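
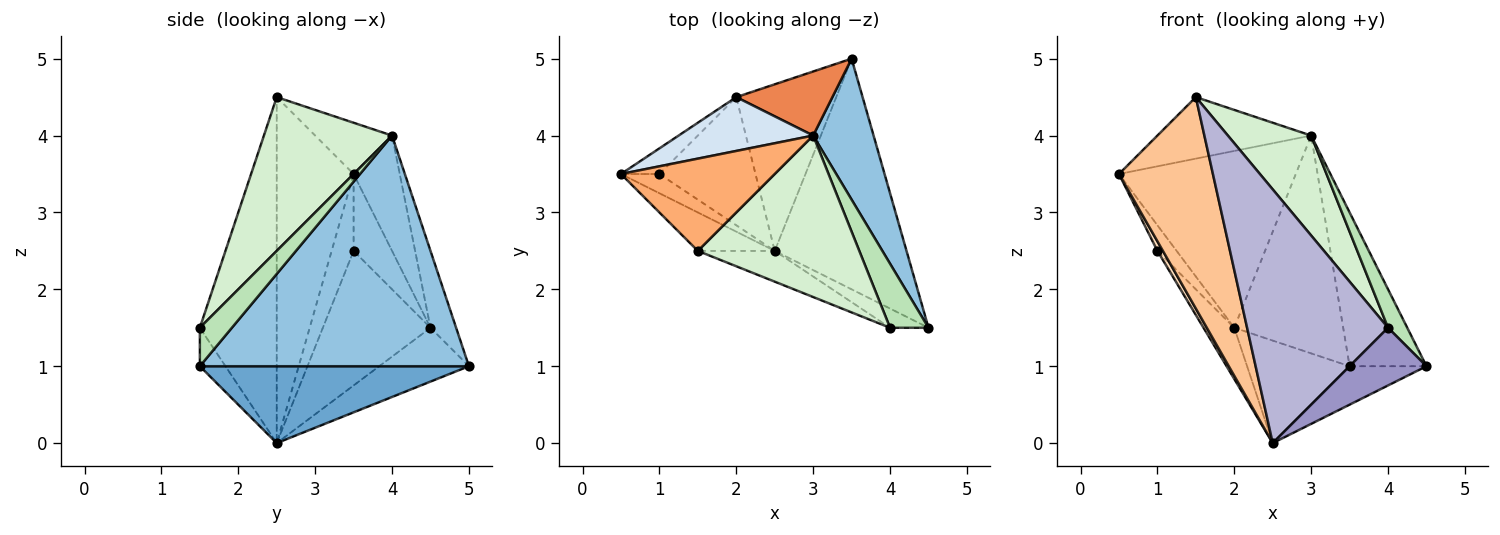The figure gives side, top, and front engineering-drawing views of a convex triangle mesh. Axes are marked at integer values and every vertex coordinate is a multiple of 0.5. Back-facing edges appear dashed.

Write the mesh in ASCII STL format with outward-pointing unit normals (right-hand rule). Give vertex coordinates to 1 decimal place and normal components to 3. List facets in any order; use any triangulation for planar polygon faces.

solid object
 facet normal 0.499 0.142 -0.855
  outer loop
   vertex 2.5 2.5 0.0
   vertex 3.5 5.0 1.0
   vertex 4.5 1.5 1.0
  endloop
 endfacet
 facet normal 0.932 0.266 0.244
  outer loop
   vertex 3.0 4.0 4.0
   vertex 4.5 1.5 1.0
   vertex 3.5 5.0 1.0
  endloop
 endfacet
 facet normal -0.417 0.476 -0.774
  outer loop
   vertex 2.0 4.5 1.5
   vertex 3.5 5.0 1.0
   vertex 2.5 2.5 0.0
  endloop
 endfacet
 facet normal -0.242 0.928 0.282
  outer loop
   vertex 2.0 4.5 1.5
   vertex 0.5 3.5 3.5
   vertex 3.0 4.0 4.0
  endloop
 endfacet
 facet normal -0.220 0.936 0.275
  outer loop
   vertex 2.0 4.5 1.5
   vertex 3.0 4.0 4.0
   vertex 3.5 5.0 1.0
  endloop
 endfacet
 facet normal -0.267 0.535 0.802
  outer loop
   vertex 1.5 2.5 4.5
   vertex 3.0 4.0 4.0
   vertex 0.5 3.5 3.5
  endloop
 endfacet
 facet normal -0.627 -0.766 -0.139
  outer loop
   vertex 1.5 2.5 4.5
   vertex 0.5 3.5 3.5
   vertex 2.5 2.5 0.0
  endloop
 endfacet
 facet normal -0.873 -0.218 -0.436
  outer loop
   vertex 1.0 3.5 2.5
   vertex 2.5 2.5 0.0
   vertex 0.5 3.5 3.5
  endloop
 endfacet
 facet normal -0.816 0.408 -0.408
  outer loop
   vertex 1.0 3.5 2.5
   vertex 0.5 3.5 3.5
   vertex 2.0 4.5 1.5
  endloop
 endfacet
 facet normal -0.793 0.226 -0.566
  outer loop
   vertex 1.0 3.5 2.5
   vertex 2.0 4.5 1.5
   vertex 2.5 2.5 0.0
  endloop
 endfacet
 facet normal 0.651 -0.391 0.651
  outer loop
   vertex 4.0 1.5 1.5
   vertex 4.5 1.5 1.0
   vertex 3.0 4.0 4.0
  endloop
 endfacet
 facet normal 0.629 -0.409 0.661
  outer loop
   vertex 4.0 1.5 1.5
   vertex 3.0 4.0 4.0
   vertex 1.5 2.5 4.5
  endloop
 endfacet
 facet normal -0.302 -0.905 -0.302
  outer loop
   vertex 4.0 1.5 1.5
   vertex 2.5 2.5 0.0
   vertex 4.5 1.5 1.0
  endloop
 endfacet
 facet normal -0.476 -0.873 -0.106
  outer loop
   vertex 4.0 1.5 1.5
   vertex 1.5 2.5 4.5
   vertex 2.5 2.5 0.0
  endloop
 endfacet
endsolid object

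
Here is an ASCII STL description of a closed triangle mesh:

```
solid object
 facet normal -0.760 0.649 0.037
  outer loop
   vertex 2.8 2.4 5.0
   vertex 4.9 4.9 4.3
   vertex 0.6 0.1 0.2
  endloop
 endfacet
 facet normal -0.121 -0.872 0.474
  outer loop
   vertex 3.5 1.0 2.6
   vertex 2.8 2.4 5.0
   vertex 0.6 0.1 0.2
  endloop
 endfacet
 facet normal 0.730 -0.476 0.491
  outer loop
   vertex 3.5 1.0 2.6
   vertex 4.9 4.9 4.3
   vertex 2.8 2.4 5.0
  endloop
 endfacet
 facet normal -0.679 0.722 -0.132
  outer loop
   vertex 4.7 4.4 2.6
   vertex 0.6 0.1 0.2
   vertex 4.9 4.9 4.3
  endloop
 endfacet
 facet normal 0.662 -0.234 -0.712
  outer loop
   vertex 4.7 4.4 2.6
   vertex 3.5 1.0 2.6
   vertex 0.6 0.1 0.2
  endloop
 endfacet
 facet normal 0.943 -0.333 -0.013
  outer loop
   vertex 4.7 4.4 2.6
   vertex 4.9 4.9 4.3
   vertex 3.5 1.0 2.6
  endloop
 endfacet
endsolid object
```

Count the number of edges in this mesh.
9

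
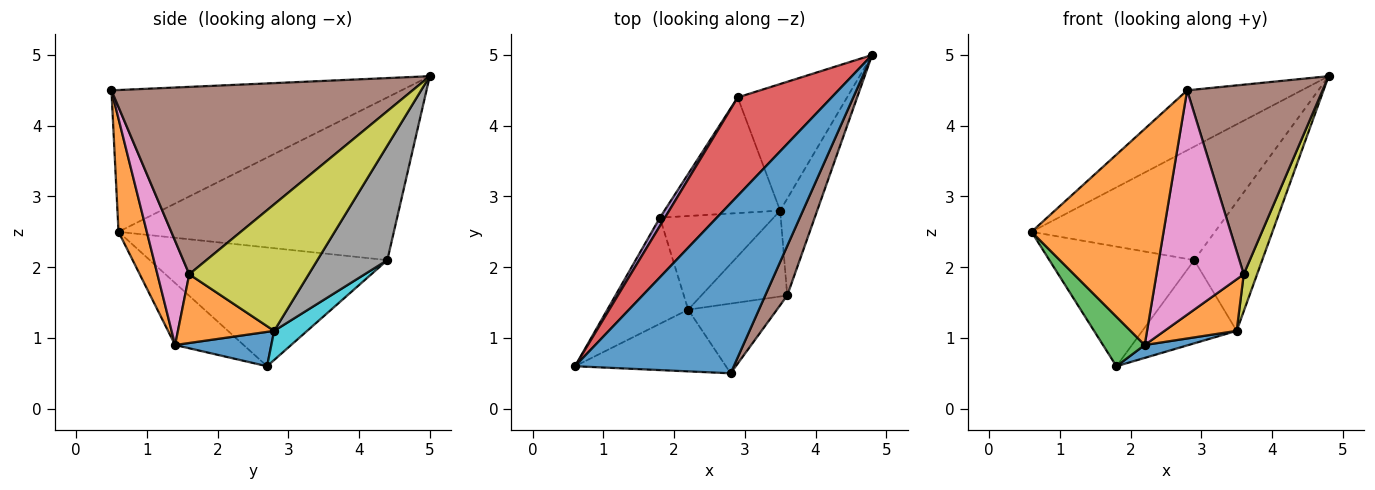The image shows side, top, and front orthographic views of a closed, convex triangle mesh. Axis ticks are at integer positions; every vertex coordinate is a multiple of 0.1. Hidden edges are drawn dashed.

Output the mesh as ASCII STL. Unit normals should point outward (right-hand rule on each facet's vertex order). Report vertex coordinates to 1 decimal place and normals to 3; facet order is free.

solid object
 facet normal -0.644 0.254 0.721
  outer loop
   vertex 2.8 0.5 4.5
   vertex 4.8 5.0 4.7
   vertex 0.6 0.6 2.5
  endloop
 endfacet
 facet normal 0.202 -0.942 -0.269
  outer loop
   vertex 2.2 1.4 0.9
   vertex 2.8 0.5 4.5
   vertex 0.6 0.6 2.5
  endloop
 endfacet
 facet normal -0.571 -0.347 -0.744
  outer loop
   vertex 2.2 1.4 0.9
   vertex 0.6 0.6 2.5
   vertex 1.8 2.7 0.6
  endloop
 endfacet
 facet normal -0.750 0.500 0.433
  outer loop
   vertex 2.9 4.4 2.1
   vertex 0.6 0.6 2.5
   vertex 4.8 5.0 4.7
  endloop
 endfacet
 facet normal -0.853 0.520 0.036
  outer loop
   vertex 2.9 4.4 2.1
   vertex 1.8 2.7 0.6
   vertex 0.6 0.6 2.5
  endloop
 endfacet
 facet normal 0.907 -0.408 0.107
  outer loop
   vertex 3.6 1.6 1.9
   vertex 4.8 5.0 4.7
   vertex 2.8 0.5 4.5
  endloop
 endfacet
 facet normal 0.329 -0.902 -0.280
  outer loop
   vertex 3.6 1.6 1.9
   vertex 2.8 0.5 4.5
   vertex 2.2 1.4 0.9
  endloop
 endfacet
 facet normal 0.592 0.575 -0.565
  outer loop
   vertex 3.5 2.8 1.1
   vertex 2.9 4.4 2.1
   vertex 4.8 5.0 4.7
  endloop
 endfacet
 facet normal 0.954 -0.107 -0.279
  outer loop
   vertex 3.5 2.8 1.1
   vertex 4.8 5.0 4.7
   vertex 3.6 1.6 1.9
  endloop
 endfacet
 facet normal 0.200 0.572 -0.795
  outer loop
   vertex 3.5 2.8 1.1
   vertex 1.8 2.7 0.6
   vertex 2.9 4.4 2.1
  endloop
 endfacet
 facet normal 0.287 -0.131 -0.949
  outer loop
   vertex 3.5 2.8 1.1
   vertex 2.2 1.4 0.9
   vertex 1.8 2.7 0.6
  endloop
 endfacet
 facet normal 0.566 -0.424 -0.707
  outer loop
   vertex 3.5 2.8 1.1
   vertex 3.6 1.6 1.9
   vertex 2.2 1.4 0.9
  endloop
 endfacet
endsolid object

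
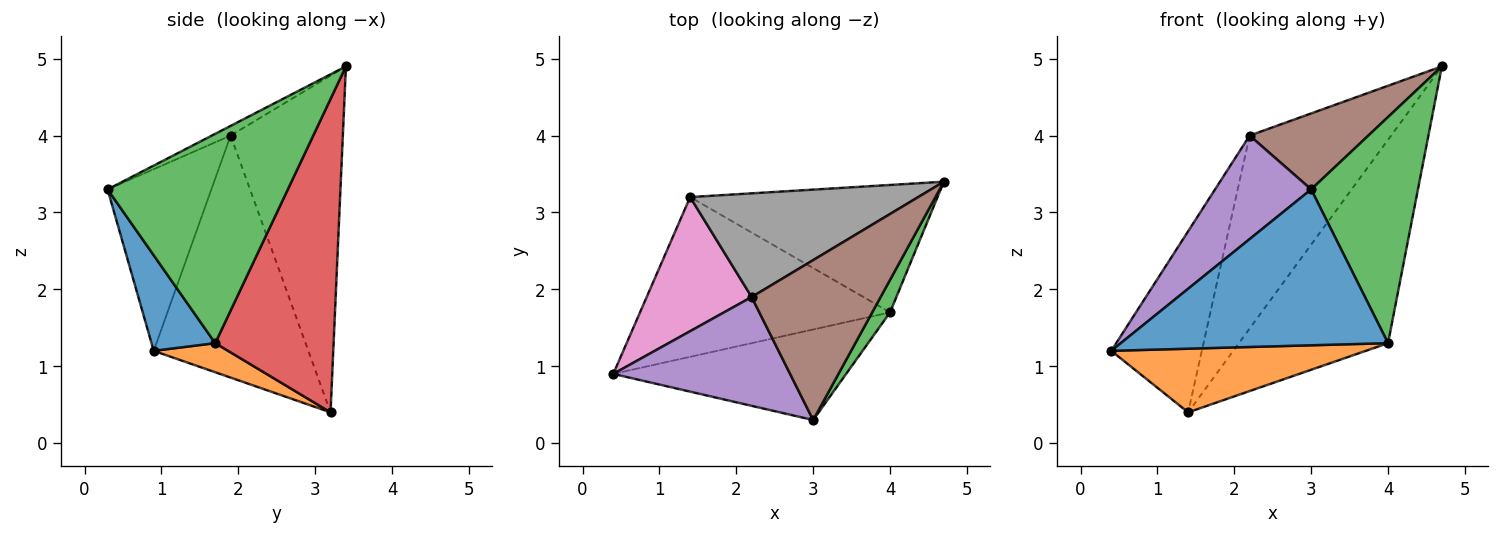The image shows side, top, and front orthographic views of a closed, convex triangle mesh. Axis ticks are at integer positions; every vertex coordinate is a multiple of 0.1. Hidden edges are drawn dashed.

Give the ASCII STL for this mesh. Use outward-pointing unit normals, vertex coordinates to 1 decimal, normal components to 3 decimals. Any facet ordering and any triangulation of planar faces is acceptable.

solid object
 facet normal 0.202 -0.847 -0.492
  outer loop
   vertex 4.0 1.7 1.3
   vertex 3.0 0.3 3.3
   vertex 0.4 0.9 1.2
  endloop
 endfacet
 facet normal 0.107 -0.368 -0.924
  outer loop
   vertex 4.0 1.7 1.3
   vertex 0.4 0.9 1.2
   vertex 1.4 3.2 0.4
  endloop
 endfacet
 facet normal 0.858 -0.508 0.073
  outer loop
   vertex 4.0 1.7 1.3
   vertex 4.7 3.4 4.9
   vertex 3.0 0.3 3.3
  endloop
 endfacet
 facet normal 0.558 0.703 -0.441
  outer loop
   vertex 4.0 1.7 1.3
   vertex 1.4 3.2 0.4
   vertex 4.7 3.4 4.9
  endloop
 endfacet
 facet normal -0.597 -0.553 0.581
  outer loop
   vertex 2.2 1.9 4.0
   vertex 0.4 0.9 1.2
   vertex 3.0 0.3 3.3
  endloop
 endfacet
 facet normal -0.068 -0.428 0.901
  outer loop
   vertex 2.2 1.9 4.0
   vertex 3.0 0.3 3.3
   vertex 4.7 3.4 4.9
  endloop
 endfacet
 facet normal -0.808 0.473 0.351
  outer loop
   vertex 2.2 1.9 4.0
   vertex 1.4 3.2 0.4
   vertex 0.4 0.9 1.2
  endloop
 endfacet
 facet normal -0.573 0.722 0.388
  outer loop
   vertex 2.2 1.9 4.0
   vertex 4.7 3.4 4.9
   vertex 1.4 3.2 0.4
  endloop
 endfacet
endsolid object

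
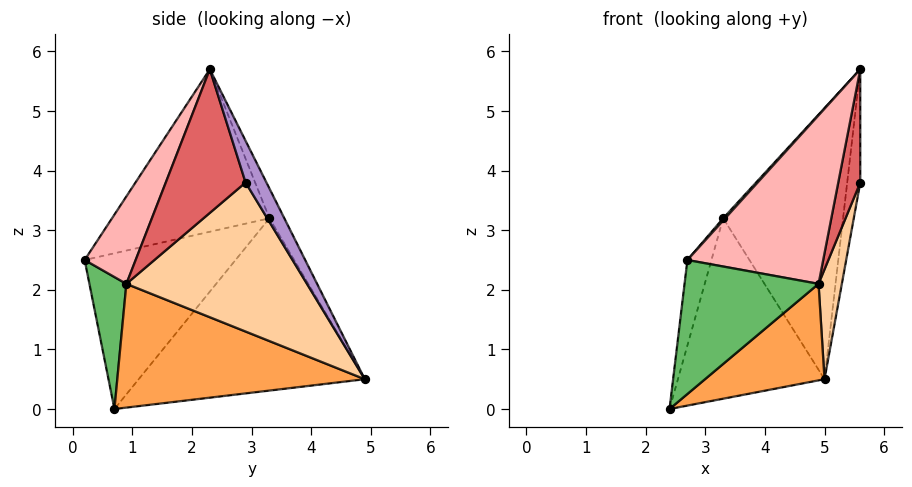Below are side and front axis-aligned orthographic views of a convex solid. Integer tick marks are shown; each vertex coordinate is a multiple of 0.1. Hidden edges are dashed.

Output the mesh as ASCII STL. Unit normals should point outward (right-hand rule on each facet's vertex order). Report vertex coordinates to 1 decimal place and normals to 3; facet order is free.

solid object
 facet normal -0.822 0.533 -0.202
  outer loop
   vertex 3.3 3.3 3.2
   vertex 5.0 4.9 0.5
   vertex 2.4 0.7 0.0
  endloop
 endfacet
 facet normal -0.977 0.156 0.148
  outer loop
   vertex 3.3 3.3 3.2
   vertex 2.4 0.7 0.0
   vertex 2.7 0.2 2.5
  endloop
 endfacet
 facet normal 0.627 -0.303 -0.718
  outer loop
   vertex 4.9 0.9 2.1
   vertex 2.4 0.7 0.0
   vertex 5.0 4.9 0.5
  endloop
 endfacet
 facet normal 0.960 -0.124 -0.250
  outer loop
   vertex 4.9 0.9 2.1
   vertex 5.0 4.9 0.5
   vertex 5.6 2.9 3.8
  endloop
 endfacet
 facet normal 0.259 -0.941 -0.219
  outer loop
   vertex 4.9 0.9 2.1
   vertex 2.7 0.2 2.5
   vertex 2.4 0.7 0.0
  endloop
 endfacet
 facet normal -0.738 -0.010 0.675
  outer loop
   vertex 5.6 2.3 5.7
   vertex 3.3 3.3 3.2
   vertex 2.7 0.2 2.5
  endloop
 endfacet
 facet normal 0.961 -0.265 -0.084
  outer loop
   vertex 5.6 2.3 5.7
   vertex 4.9 0.9 2.1
   vertex 5.6 2.9 3.8
  endloop
 endfacet
 facet normal 0.337 -0.898 0.284
  outer loop
   vertex 5.6 2.3 5.7
   vertex 2.7 0.2 2.5
   vertex 4.9 0.9 2.1
  endloop
 endfacet
 facet normal 0.836 0.524 0.165
  outer loop
   vertex 5.6 2.3 5.7
   vertex 5.6 2.9 3.8
   vertex 5.0 4.9 0.5
  endloop
 endfacet
 facet normal -0.110 0.884 0.455
  outer loop
   vertex 5.6 2.3 5.7
   vertex 5.0 4.9 0.5
   vertex 3.3 3.3 3.2
  endloop
 endfacet
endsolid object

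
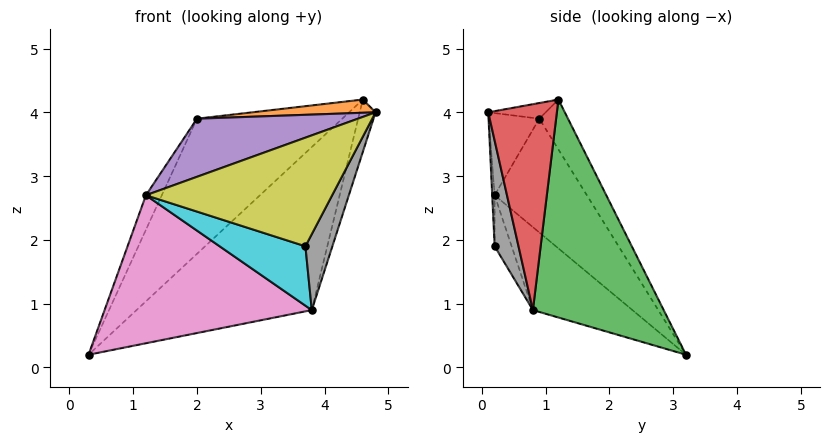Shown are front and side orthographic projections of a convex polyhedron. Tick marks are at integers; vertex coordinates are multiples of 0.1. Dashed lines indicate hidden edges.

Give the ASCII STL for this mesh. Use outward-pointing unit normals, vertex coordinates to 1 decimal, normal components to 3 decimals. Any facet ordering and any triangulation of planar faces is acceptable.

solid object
 facet normal -0.159 0.804 0.573
  outer loop
   vertex 2.0 0.9 3.9
   vertex 4.6 1.2 4.2
   vertex 0.3 3.2 0.2
  endloop
 endfacet
 facet normal -0.090 -0.194 0.977
  outer loop
   vertex 2.0 0.9 3.9
   vertex 4.8 0.1 4.0
   vertex 4.6 1.2 4.2
  endloop
 endfacet
 facet normal 0.581 0.779 -0.235
  outer loop
   vertex 3.8 0.8 0.9
   vertex 0.3 3.2 0.2
   vertex 4.6 1.2 4.2
  endloop
 endfacet
 facet normal 0.942 0.218 -0.255
  outer loop
   vertex 3.8 0.8 0.9
   vertex 4.6 1.2 4.2
   vertex 4.8 0.1 4.0
  endloop
 endfacet
 facet normal -0.239 -0.761 0.603
  outer loop
   vertex 1.2 0.2 2.7
   vertex 4.8 0.1 4.0
   vertex 2.0 0.9 3.9
  endloop
 endfacet
 facet normal -0.861 0.148 0.487
  outer loop
   vertex 1.2 0.2 2.7
   vertex 2.0 0.9 3.9
   vertex 0.3 3.2 0.2
  endloop
 endfacet
 facet normal -0.318 -0.661 -0.679
  outer loop
   vertex 1.2 0.2 2.7
   vertex 0.3 3.2 0.2
   vertex 3.8 0.8 0.9
  endloop
 endfacet
 facet normal 0.619 -0.699 -0.358
  outer loop
   vertex 3.7 0.2 1.9
   vertex 3.8 0.8 0.9
   vertex 4.8 0.1 4.0
  endloop
 endfacet
 facet normal -0.013 -0.999 -0.041
  outer loop
   vertex 3.7 0.2 1.9
   vertex 4.8 0.1 4.0
   vertex 1.2 0.2 2.7
  endloop
 endfacet
 facet normal -0.166 -0.838 -0.520
  outer loop
   vertex 3.7 0.2 1.9
   vertex 1.2 0.2 2.7
   vertex 3.8 0.8 0.9
  endloop
 endfacet
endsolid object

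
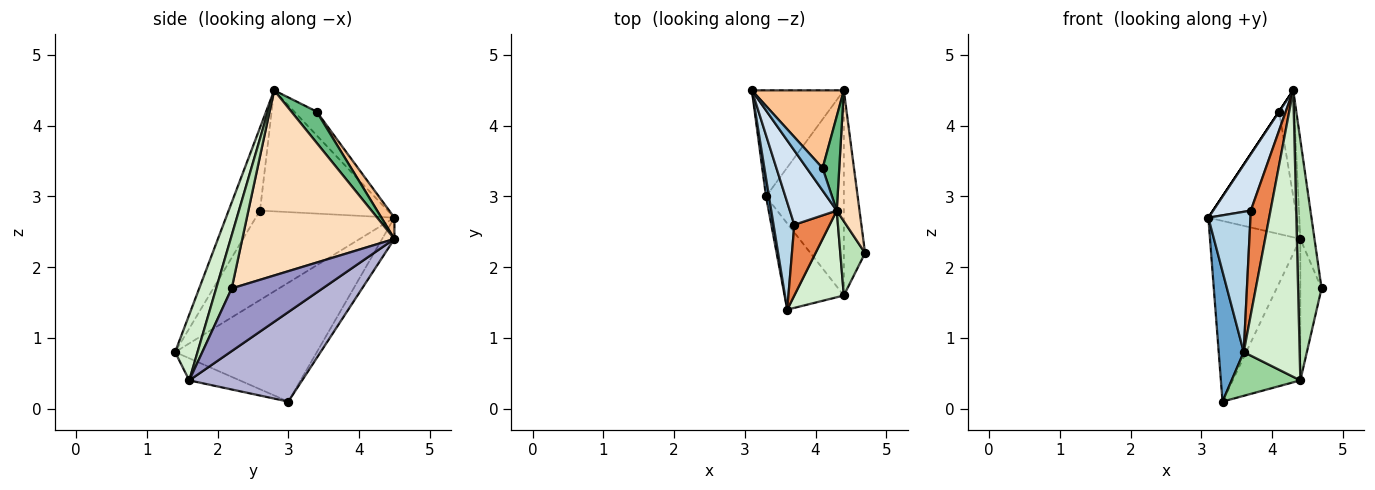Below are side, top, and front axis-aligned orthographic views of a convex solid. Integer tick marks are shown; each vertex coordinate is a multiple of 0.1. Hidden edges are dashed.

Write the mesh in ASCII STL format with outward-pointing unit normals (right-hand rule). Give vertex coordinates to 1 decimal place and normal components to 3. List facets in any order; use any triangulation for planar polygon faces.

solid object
 facet normal -0.984 -0.174 0.025
  outer loop
   vertex 3.3 3.0 0.1
   vertex 3.6 1.4 0.8
   vertex 3.1 4.5 2.7
  endloop
 endfacet
 facet normal -0.832 0.000 0.555
  outer loop
   vertex 4.1 3.4 4.2
   vertex 3.1 4.5 2.7
   vertex 4.3 2.8 4.5
  endloop
 endfacet
 facet normal -0.934 -0.284 0.217
  outer loop
   vertex 3.7 2.6 2.8
   vertex 3.1 4.5 2.7
   vertex 3.6 1.4 0.8
  endloop
 endfacet
 facet normal -0.899 -0.266 0.349
  outer loop
   vertex 3.7 2.6 2.8
   vertex 4.3 2.8 4.5
   vertex 3.1 4.5 2.7
  endloop
 endfacet
 facet normal -0.796 -0.500 0.340
  outer loop
   vertex 3.7 2.6 2.8
   vertex 3.6 1.4 0.8
   vertex 4.3 2.8 4.5
  endloop
 endfacet
 facet normal -0.116 0.856 -0.503
  outer loop
   vertex 4.4 4.5 2.4
   vertex 3.3 3.0 0.1
   vertex 3.1 4.5 2.7
  endloop
 endfacet
 facet normal 0.123 0.838 0.532
  outer loop
   vertex 4.4 4.5 2.4
   vertex 3.1 4.5 2.7
   vertex 4.1 3.4 4.2
  endloop
 endfacet
 facet normal 0.988 0.092 0.121
  outer loop
   vertex 4.4 4.5 2.4
   vertex 4.3 2.8 4.5
   vertex 4.7 2.2 1.7
  endloop
 endfacet
 facet normal 0.780 0.468 0.416
  outer loop
   vertex 4.4 4.5 2.4
   vertex 4.1 3.4 4.2
   vertex 4.3 2.8 4.5
  endloop
 endfacet
 facet normal -0.316 -0.429 -0.846
  outer loop
   vertex 4.4 1.6 0.4
   vertex 3.6 1.4 0.8
   vertex 3.3 3.0 0.1
  endloop
 endfacet
 facet normal 0.534 -0.808 0.249
  outer loop
   vertex 4.4 1.6 0.4
   vertex 4.7 2.2 1.7
   vertex 4.3 2.8 4.5
  endloop
 endfacet
 facet normal 0.359 -0.894 0.270
  outer loop
   vertex 4.4 1.6 0.4
   vertex 4.3 2.8 4.5
   vertex 3.6 1.4 0.8
  endloop
 endfacet
 facet normal 0.925 0.216 -0.313
  outer loop
   vertex 4.4 1.6 0.4
   vertex 4.4 4.5 2.4
   vertex 4.7 2.2 1.7
  endloop
 endfacet
 facet normal 0.688 0.412 -0.598
  outer loop
   vertex 4.4 1.6 0.4
   vertex 3.3 3.0 0.1
   vertex 4.4 4.5 2.4
  endloop
 endfacet
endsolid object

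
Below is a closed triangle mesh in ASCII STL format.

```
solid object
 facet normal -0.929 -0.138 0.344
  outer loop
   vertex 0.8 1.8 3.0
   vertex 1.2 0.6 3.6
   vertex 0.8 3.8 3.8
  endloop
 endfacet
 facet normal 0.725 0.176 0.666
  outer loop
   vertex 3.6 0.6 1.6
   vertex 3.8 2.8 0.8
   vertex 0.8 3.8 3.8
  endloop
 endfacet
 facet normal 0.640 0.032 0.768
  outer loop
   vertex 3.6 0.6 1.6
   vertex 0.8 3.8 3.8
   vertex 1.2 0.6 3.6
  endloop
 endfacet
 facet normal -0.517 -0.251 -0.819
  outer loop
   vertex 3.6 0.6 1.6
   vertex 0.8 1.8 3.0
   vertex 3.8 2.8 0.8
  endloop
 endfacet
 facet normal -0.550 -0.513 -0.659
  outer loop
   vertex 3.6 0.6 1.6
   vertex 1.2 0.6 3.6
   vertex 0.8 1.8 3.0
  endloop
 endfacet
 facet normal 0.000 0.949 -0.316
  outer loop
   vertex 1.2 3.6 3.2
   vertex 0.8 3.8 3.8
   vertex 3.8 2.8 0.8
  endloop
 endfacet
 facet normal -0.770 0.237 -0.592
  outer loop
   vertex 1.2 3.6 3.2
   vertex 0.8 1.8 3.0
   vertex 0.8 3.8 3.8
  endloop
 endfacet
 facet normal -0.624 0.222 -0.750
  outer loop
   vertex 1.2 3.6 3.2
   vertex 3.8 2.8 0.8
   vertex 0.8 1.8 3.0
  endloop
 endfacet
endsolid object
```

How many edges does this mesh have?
12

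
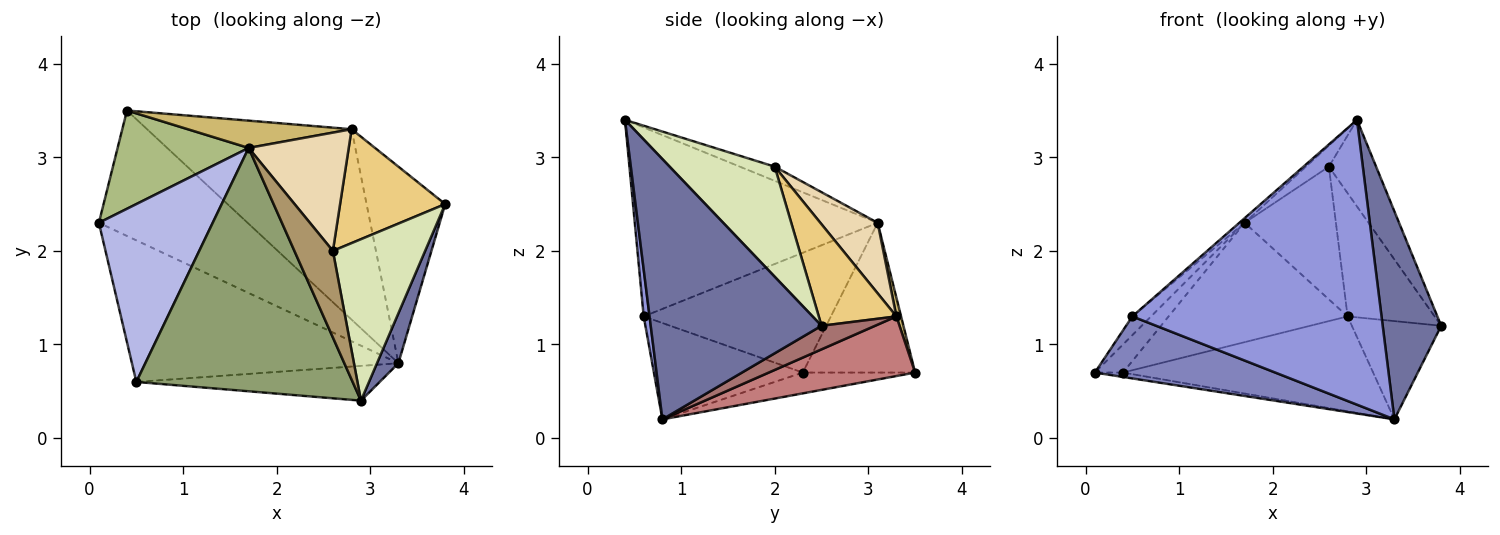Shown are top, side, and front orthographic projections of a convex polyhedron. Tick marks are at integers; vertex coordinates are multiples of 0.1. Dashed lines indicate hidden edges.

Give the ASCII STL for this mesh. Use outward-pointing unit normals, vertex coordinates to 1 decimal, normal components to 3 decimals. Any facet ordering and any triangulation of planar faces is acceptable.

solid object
 facet normal 0.943 -0.323 0.078
  outer loop
   vertex 3.3 0.8 0.2
   vertex 3.8 2.5 1.2
   vertex 2.9 0.4 3.4
  endloop
 endfacet
 facet normal -0.314 -0.381 -0.870
  outer loop
   vertex 0.5 0.6 1.3
   vertex 0.1 2.3 0.7
   vertex 3.3 0.8 0.2
  endloop
 endfacet
 facet normal 0.023 -0.992 -0.121
  outer loop
   vertex 0.5 0.6 1.3
   vertex 3.3 0.8 0.2
   vertex 2.9 0.4 3.4
  endloop
 endfacet
 facet normal -0.723 0.072 0.687
  outer loop
   vertex 0.5 0.6 1.3
   vertex 1.7 3.1 2.3
   vertex 0.1 2.3 0.7
  endloop
 endfacet
 facet normal -0.658 0.014 0.753
  outer loop
   vertex 0.5 0.6 1.3
   vertex 2.9 0.4 3.4
   vertex 1.7 3.1 2.3
  endloop
 endfacet
 facet normal -0.740 0.185 0.647
  outer loop
   vertex 0.4 3.5 0.7
   vertex 0.1 2.3 0.7
   vertex 1.7 3.1 2.3
  endloop
 endfacet
 facet normal -0.138 0.035 -0.990
  outer loop
   vertex 0.4 3.5 0.7
   vertex 3.3 0.8 0.2
   vertex 0.1 2.3 0.7
  endloop
 endfacet
 facet normal 0.725 0.326 0.607
  outer loop
   vertex 2.6 2.0 2.9
   vertex 2.9 0.4 3.4
   vertex 3.8 2.5 1.2
  endloop
 endfacet
 facet normal -0.338 0.222 0.915
  outer loop
   vertex 2.6 2.0 2.9
   vertex 1.7 3.1 2.3
   vertex 2.9 0.4 3.4
  endloop
 endfacet
 facet normal 0.025 0.975 0.223
  outer loop
   vertex 2.8 3.3 1.3
   vertex 0.4 3.5 0.7
   vertex 1.7 3.1 2.3
  endloop
 endfacet
 facet normal 0.548 0.614 0.568
  outer loop
   vertex 2.8 3.3 1.3
   vertex 2.6 2.0 2.9
   vertex 3.8 2.5 1.2
  endloop
 endfacet
 facet normal 0.425 0.676 0.602
  outer loop
   vertex 2.8 3.3 1.3
   vertex 1.7 3.1 2.3
   vertex 2.6 2.0 2.9
  endloop
 endfacet
 facet normal 0.259 0.432 -0.864
  outer loop
   vertex 2.8 3.3 1.3
   vertex 3.8 2.5 1.2
   vertex 3.3 0.8 0.2
  endloop
 endfacet
 facet normal 0.252 0.432 -0.866
  outer loop
   vertex 2.8 3.3 1.3
   vertex 3.3 0.8 0.2
   vertex 0.4 3.5 0.7
  endloop
 endfacet
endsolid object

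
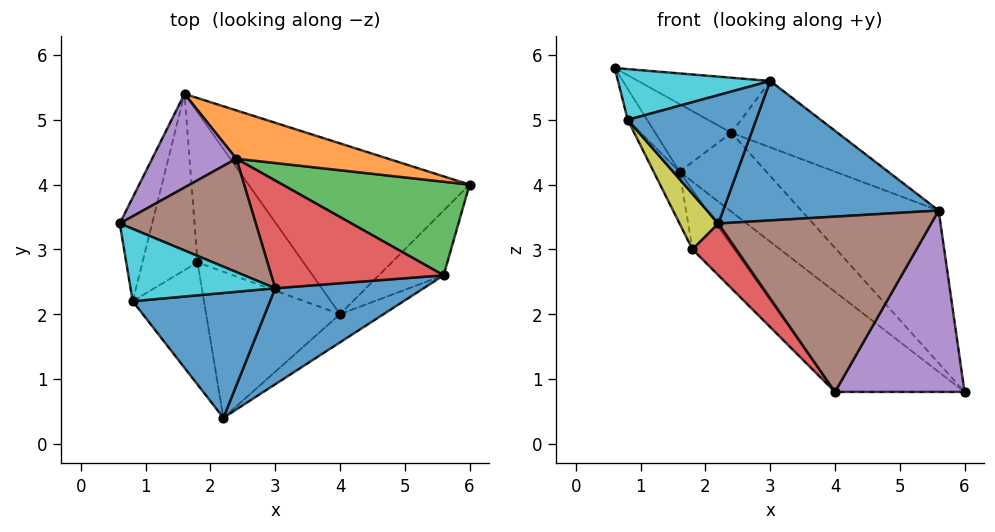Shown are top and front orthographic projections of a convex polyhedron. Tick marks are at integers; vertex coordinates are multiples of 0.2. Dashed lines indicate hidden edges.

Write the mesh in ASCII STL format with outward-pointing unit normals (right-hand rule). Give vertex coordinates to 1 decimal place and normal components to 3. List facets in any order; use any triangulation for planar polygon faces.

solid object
 facet normal 0.447 -0.737 0.507
  outer loop
   vertex 3.0 2.4 5.6
   vertex 2.2 0.4 3.4
   vertex 5.6 2.6 3.6
  endloop
 endfacet
 facet normal 0.559 0.707 0.433
  outer loop
   vertex 2.4 4.4 4.8
   vertex 6.0 4.0 0.8
   vertex 1.6 5.4 4.2
  endloop
 endfacet
 facet normal 0.560 0.706 0.433
  outer loop
   vertex 2.4 4.4 4.8
   vertex 5.6 2.6 3.6
   vertex 6.0 4.0 0.8
  endloop
 endfacet
 facet normal 0.523 0.447 0.725
  outer loop
   vertex 2.4 4.4 4.8
   vertex 3.0 2.4 5.6
   vertex 5.6 2.6 3.6
  endloop
 endfacet
 facet normal 0.124 0.581 0.804
  outer loop
   vertex 2.4 4.4 4.8
   vertex 1.6 5.4 4.2
   vertex 0.6 3.4 5.8
  endloop
 endfacet
 facet normal 0.249 0.423 0.871
  outer loop
   vertex 2.4 4.4 4.8
   vertex 0.6 3.4 5.8
   vertex 3.0 2.4 5.6
  endloop
 endfacet
 facet normal -0.903 0.123 -0.411
  outer loop
   vertex 0.8 2.2 5.0
   vertex 0.6 3.4 5.8
   vertex 1.6 5.4 4.2
  endloop
 endfacet
 facet normal -0.902 0.122 -0.414
  outer loop
   vertex 0.8 2.2 5.0
   vertex 1.6 5.4 4.2
   vertex 1.8 2.8 3.0
  endloop
 endfacet
 facet normal -0.844 -0.222 -0.489
  outer loop
   vertex 0.8 2.2 5.0
   vertex 1.8 2.8 3.0
   vertex 2.2 0.4 3.4
  endloop
 endfacet
 facet normal -0.169 -0.566 0.807
  outer loop
   vertex 0.8 2.2 5.0
   vertex 3.0 2.4 5.6
   vertex 0.6 3.4 5.8
  endloop
 endfacet
 facet normal -0.124 -0.711 0.692
  outer loop
   vertex 0.8 2.2 5.0
   vertex 2.2 0.4 3.4
   vertex 3.0 2.4 5.6
  endloop
 endfacet
 facet normal -0.451 0.451 -0.770
  outer loop
   vertex 4.0 2.0 0.8
   vertex 1.6 5.4 4.2
   vertex 6.0 4.0 0.8
  endloop
 endfacet
 facet normal -0.623 0.288 -0.727
  outer loop
   vertex 4.0 2.0 0.8
   vertex 1.8 2.8 3.0
   vertex 1.6 5.4 4.2
  endloop
 endfacet
 facet normal -0.729 -0.229 -0.645
  outer loop
   vertex 4.0 2.0 0.8
   vertex 2.2 0.4 3.4
   vertex 1.8 2.8 3.0
  endloop
 endfacet
 facet normal 0.686 -0.686 -0.245
  outer loop
   vertex 4.0 2.0 0.8
   vertex 6.0 4.0 0.8
   vertex 5.6 2.6 3.6
  endloop
 endfacet
 facet normal 0.544 -0.828 -0.133
  outer loop
   vertex 4.0 2.0 0.8
   vertex 5.6 2.6 3.6
   vertex 2.2 0.4 3.4
  endloop
 endfacet
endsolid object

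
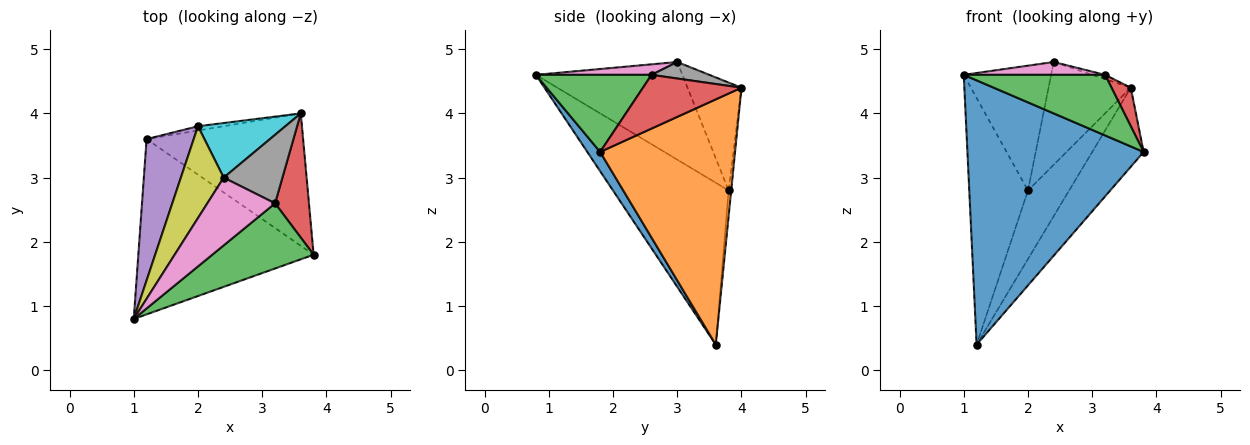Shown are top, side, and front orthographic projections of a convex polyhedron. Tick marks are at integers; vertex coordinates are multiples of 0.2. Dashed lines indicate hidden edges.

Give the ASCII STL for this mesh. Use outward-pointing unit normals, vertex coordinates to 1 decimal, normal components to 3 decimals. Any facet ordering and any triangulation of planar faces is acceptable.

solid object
 facet normal 0.061 -0.832 -0.552
  outer loop
   vertex 1.2 3.6 0.4
   vertex 3.8 1.8 3.4
   vertex 1.0 0.8 4.6
  endloop
 endfacet
 facet normal 0.803 0.306 -0.512
  outer loop
   vertex 3.6 4.0 4.4
   vertex 3.8 1.8 3.4
   vertex 1.2 3.6 0.4
  endloop
 endfacet
 facet normal 0.487 -0.595 0.640
  outer loop
   vertex 3.2 2.6 4.6
   vertex 1.0 0.8 4.6
   vertex 3.8 1.8 3.4
  endloop
 endfacet
 facet normal 0.835 -0.163 0.526
  outer loop
   vertex 3.2 2.6 4.6
   vertex 3.8 1.8 3.4
   vertex 3.6 4.0 4.4
  endloop
 endfacet
 facet normal -0.863 0.438 0.251
  outer loop
   vertex 2.0 3.8 2.8
   vertex 1.2 3.6 0.4
   vertex 1.0 0.8 4.6
  endloop
 endfacet
 facet normal -0.062 0.996 -0.062
  outer loop
   vertex 2.0 3.8 2.8
   vertex 3.6 4.0 4.4
   vertex 1.2 3.6 0.4
  endloop
 endfacet
 facet normal 0.151 -0.184 0.971
  outer loop
   vertex 2.4 3.0 4.8
   vertex 1.0 0.8 4.6
   vertex 3.2 2.6 4.6
  endloop
 endfacet
 facet normal 0.270 0.060 0.961
  outer loop
   vertex 2.4 3.0 4.8
   vertex 3.2 2.6 4.6
   vertex 3.6 4.0 4.4
  endloop
 endfacet
 facet normal -0.804 0.479 0.352
  outer loop
   vertex 2.4 3.0 4.8
   vertex 2.0 3.8 2.8
   vertex 1.0 0.8 4.6
  endloop
 endfacet
 facet normal -0.501 0.764 0.406
  outer loop
   vertex 2.4 3.0 4.8
   vertex 3.6 4.0 4.4
   vertex 2.0 3.8 2.8
  endloop
 endfacet
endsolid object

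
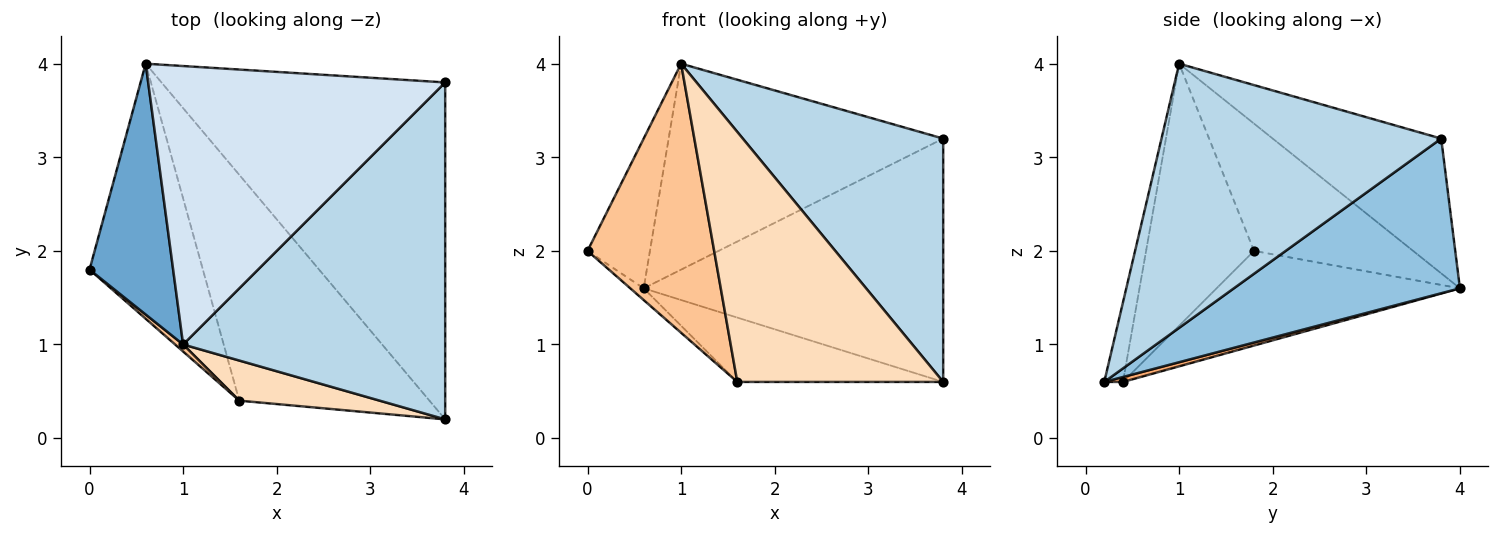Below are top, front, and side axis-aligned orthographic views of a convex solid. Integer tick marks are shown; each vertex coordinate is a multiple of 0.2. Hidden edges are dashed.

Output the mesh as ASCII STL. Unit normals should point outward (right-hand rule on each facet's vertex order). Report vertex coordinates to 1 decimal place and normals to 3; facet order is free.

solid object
 facet normal -0.794 0.311 0.522
  outer loop
   vertex 1.0 1.0 4.0
   vertex 0.6 4.0 1.6
   vertex 0.0 1.8 2.0
  endloop
 endfacet
 facet normal 0.404 0.536 -0.741
  outer loop
   vertex 3.8 3.8 3.2
   vertex 3.8 0.2 0.6
   vertex 0.6 4.0 1.6
  endloop
 endfacet
 facet normal 0.633 -0.453 0.628
  outer loop
   vertex 3.8 3.8 3.2
   vertex 1.0 1.0 4.0
   vertex 3.8 0.2 0.6
  endloop
 endfacet
 facet normal -0.343 0.559 0.755
  outer loop
   vertex 3.8 3.8 3.2
   vertex 0.6 4.0 1.6
   vertex 1.0 1.0 4.0
  endloop
 endfacet
 facet normal -0.640 0.035 -0.767
  outer loop
   vertex 1.6 0.4 0.6
   vertex 0.0 1.8 2.0
   vertex 0.6 4.0 1.6
  endloop
 endfacet
 facet normal 0.025 0.274 -0.961
  outer loop
   vertex 1.6 0.4 0.6
   vertex 0.6 4.0 1.6
   vertex 3.8 0.2 0.6
  endloop
 endfacet
 facet normal -0.648 -0.761 0.020
  outer loop
   vertex 1.6 0.4 0.6
   vertex 1.0 1.0 4.0
   vertex 0.0 1.8 2.0
  endloop
 endfacet
 facet normal -0.089 -0.983 0.158
  outer loop
   vertex 1.6 0.4 0.6
   vertex 3.8 0.2 0.6
   vertex 1.0 1.0 4.0
  endloop
 endfacet
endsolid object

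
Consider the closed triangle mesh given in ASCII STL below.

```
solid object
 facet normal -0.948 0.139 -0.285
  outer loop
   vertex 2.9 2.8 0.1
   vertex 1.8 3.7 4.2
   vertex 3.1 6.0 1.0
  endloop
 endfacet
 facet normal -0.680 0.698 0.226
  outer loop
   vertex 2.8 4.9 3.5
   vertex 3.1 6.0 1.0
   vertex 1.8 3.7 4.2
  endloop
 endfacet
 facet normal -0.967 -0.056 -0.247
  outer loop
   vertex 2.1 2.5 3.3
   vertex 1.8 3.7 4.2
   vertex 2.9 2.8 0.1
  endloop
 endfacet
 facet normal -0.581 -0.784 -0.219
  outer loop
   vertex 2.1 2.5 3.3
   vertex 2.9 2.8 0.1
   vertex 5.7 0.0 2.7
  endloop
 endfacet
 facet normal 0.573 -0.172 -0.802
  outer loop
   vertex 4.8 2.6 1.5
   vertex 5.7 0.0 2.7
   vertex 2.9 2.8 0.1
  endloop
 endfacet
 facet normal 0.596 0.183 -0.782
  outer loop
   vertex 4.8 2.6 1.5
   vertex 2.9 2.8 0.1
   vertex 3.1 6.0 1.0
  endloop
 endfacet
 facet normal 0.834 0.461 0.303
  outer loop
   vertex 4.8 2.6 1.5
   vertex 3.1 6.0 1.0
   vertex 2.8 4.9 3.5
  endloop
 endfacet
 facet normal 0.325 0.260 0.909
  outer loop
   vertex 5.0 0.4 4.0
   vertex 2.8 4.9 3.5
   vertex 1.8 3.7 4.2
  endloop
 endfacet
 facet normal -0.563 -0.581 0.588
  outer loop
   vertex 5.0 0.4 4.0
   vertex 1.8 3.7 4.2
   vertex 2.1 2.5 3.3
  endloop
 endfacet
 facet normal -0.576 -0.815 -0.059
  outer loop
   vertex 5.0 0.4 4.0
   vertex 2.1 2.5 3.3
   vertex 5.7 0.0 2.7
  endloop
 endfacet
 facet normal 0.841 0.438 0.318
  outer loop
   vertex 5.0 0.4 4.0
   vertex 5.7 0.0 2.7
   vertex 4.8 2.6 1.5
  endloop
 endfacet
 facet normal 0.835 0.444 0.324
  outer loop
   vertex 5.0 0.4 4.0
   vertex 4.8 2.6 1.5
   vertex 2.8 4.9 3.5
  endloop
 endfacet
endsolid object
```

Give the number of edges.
18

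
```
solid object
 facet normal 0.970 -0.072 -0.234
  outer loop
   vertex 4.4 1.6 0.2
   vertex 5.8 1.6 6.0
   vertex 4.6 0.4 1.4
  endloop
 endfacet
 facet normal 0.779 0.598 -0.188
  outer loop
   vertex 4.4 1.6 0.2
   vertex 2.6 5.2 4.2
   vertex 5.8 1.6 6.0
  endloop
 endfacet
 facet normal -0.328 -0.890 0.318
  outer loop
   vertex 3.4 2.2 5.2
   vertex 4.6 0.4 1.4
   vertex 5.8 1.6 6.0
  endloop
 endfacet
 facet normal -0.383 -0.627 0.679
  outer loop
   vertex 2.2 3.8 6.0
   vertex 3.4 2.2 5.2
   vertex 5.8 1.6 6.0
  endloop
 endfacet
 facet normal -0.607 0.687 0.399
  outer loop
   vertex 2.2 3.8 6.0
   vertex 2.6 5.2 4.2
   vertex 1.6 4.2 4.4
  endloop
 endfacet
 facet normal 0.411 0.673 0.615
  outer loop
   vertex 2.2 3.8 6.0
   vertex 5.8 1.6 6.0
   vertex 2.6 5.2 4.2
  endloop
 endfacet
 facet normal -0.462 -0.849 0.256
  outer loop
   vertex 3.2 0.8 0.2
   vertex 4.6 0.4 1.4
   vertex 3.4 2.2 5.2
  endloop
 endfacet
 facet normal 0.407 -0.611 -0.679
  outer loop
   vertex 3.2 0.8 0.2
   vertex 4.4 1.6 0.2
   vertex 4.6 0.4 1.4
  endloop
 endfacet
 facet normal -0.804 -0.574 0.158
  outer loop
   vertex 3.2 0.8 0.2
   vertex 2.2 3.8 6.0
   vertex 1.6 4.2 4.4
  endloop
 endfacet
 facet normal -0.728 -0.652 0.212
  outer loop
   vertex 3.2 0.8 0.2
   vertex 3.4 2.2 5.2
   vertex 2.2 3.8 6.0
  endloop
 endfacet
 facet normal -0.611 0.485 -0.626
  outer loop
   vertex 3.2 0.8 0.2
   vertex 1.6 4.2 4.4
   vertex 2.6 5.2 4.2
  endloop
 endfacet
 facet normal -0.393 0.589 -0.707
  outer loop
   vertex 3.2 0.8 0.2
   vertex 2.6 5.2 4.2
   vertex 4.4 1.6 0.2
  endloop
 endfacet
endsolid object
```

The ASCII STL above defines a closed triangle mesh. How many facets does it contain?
12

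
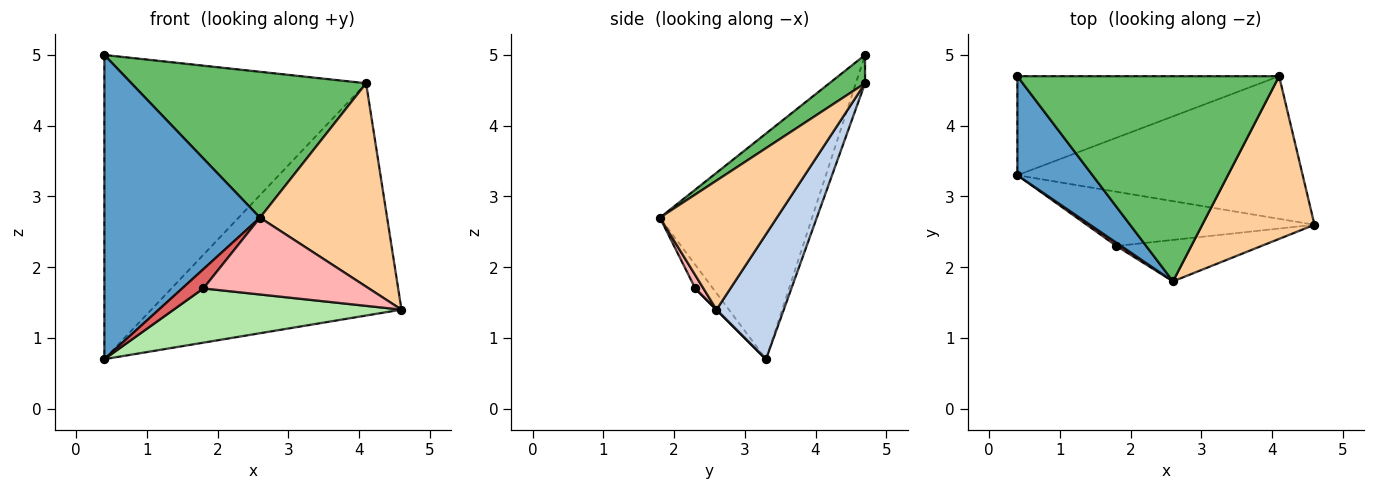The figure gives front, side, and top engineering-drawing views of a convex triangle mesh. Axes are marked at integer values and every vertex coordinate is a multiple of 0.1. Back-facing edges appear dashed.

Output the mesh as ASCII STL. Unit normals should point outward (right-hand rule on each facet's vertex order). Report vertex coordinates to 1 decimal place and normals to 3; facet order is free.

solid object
 facet normal -0.681 -0.696 0.227
  outer loop
   vertex 2.6 1.8 2.7
   vertex 0.4 4.7 5.0
   vertex 0.4 3.3 0.7
  endloop
 endfacet
 facet normal 0.223 0.831 -0.510
  outer loop
   vertex 4.1 4.7 4.6
   vertex 4.6 2.6 1.4
   vertex 0.4 3.3 0.7
  endloop
 endfacet
 facet normal -0.033 0.950 -0.309
  outer loop
   vertex 4.1 4.7 4.6
   vertex 0.4 3.3 0.7
   vertex 0.4 4.7 5.0
  endloop
 endfacet
 facet normal 0.583 -0.634 0.507
  outer loop
   vertex 4.1 4.7 4.6
   vertex 2.6 1.8 2.7
   vertex 4.6 2.6 1.4
  endloop
 endfacet
 facet normal 0.088 -0.577 0.812
  outer loop
   vertex 4.1 4.7 4.6
   vertex 0.4 4.7 5.0
   vertex 2.6 1.8 2.7
  endloop
 endfacet
 facet normal 0.000 -0.707 -0.707
  outer loop
   vertex 1.8 2.3 1.7
   vertex 0.4 3.3 0.7
   vertex 4.6 2.6 1.4
  endloop
 endfacet
 facet normal -0.635 -0.762 0.127
  outer loop
   vertex 1.8 2.3 1.7
   vertex 2.6 1.8 2.7
   vertex 0.4 3.3 0.7
  endloop
 endfacet
 facet normal 0.043 -0.879 -0.474
  outer loop
   vertex 1.8 2.3 1.7
   vertex 4.6 2.6 1.4
   vertex 2.6 1.8 2.7
  endloop
 endfacet
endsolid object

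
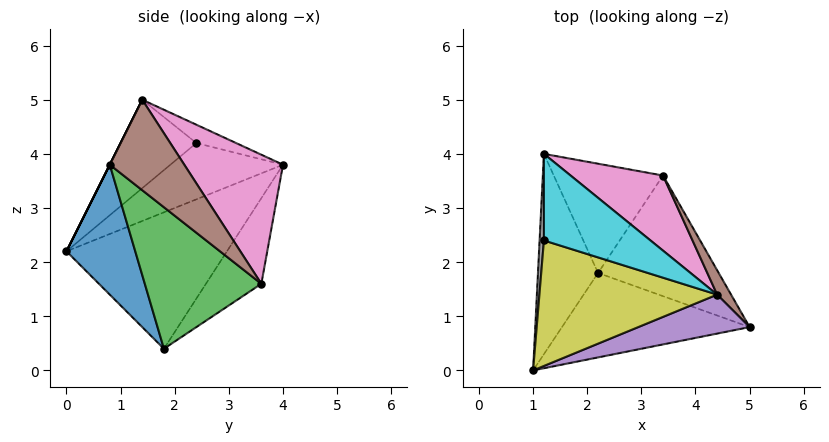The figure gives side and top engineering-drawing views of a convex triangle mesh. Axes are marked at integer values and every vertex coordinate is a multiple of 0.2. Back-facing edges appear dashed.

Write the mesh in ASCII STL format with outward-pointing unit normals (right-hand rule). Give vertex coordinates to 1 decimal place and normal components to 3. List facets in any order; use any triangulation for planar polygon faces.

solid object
 facet normal 0.364 -0.769 -0.526
  outer loop
   vertex 2.2 1.8 0.4
   vertex 5.0 0.8 3.8
   vertex 1.0 0.0 2.2
  endloop
 endfacet
 facet normal -0.896 0.203 -0.395
  outer loop
   vertex 2.2 1.8 0.4
   vertex 1.0 0.0 2.2
   vertex 1.2 4.0 3.8
  endloop
 endfacet
 facet normal 0.759 -0.075 -0.647
  outer loop
   vertex 3.4 3.6 1.6
   vertex 5.0 0.8 3.8
   vertex 2.2 1.8 0.4
  endloop
 endfacet
 facet normal -0.450 0.683 -0.575
  outer loop
   vertex 3.4 3.6 1.6
   vertex 2.2 1.8 0.4
   vertex 1.2 4.0 3.8
  endloop
 endfacet
 facet normal 0.000 -0.894 0.447
  outer loop
   vertex 4.4 1.4 5.0
   vertex 1.0 0.0 2.2
   vertex 5.0 0.8 3.8
  endloop
 endfacet
 facet normal 0.816 0.565 0.125
  outer loop
   vertex 4.4 1.4 5.0
   vertex 5.0 0.8 3.8
   vertex 3.4 3.6 1.6
  endloop
 endfacet
 facet normal 0.503 0.786 0.360
  outer loop
   vertex 4.4 1.4 5.0
   vertex 3.4 3.6 1.6
   vertex 1.2 4.0 3.8
  endloop
 endfacet
 facet normal -0.997 0.019 0.077
  outer loop
   vertex 1.2 2.4 4.2
   vertex 1.2 4.0 3.8
   vertex 1.0 0.0 2.2
  endloop
 endfacet
 facet normal -0.363 -0.578 0.730
  outer loop
   vertex 1.2 2.4 4.2
   vertex 1.0 0.0 2.2
   vertex 4.4 1.4 5.0
  endloop
 endfacet
 facet normal -0.164 0.239 0.957
  outer loop
   vertex 1.2 2.4 4.2
   vertex 4.4 1.4 5.0
   vertex 1.2 4.0 3.8
  endloop
 endfacet
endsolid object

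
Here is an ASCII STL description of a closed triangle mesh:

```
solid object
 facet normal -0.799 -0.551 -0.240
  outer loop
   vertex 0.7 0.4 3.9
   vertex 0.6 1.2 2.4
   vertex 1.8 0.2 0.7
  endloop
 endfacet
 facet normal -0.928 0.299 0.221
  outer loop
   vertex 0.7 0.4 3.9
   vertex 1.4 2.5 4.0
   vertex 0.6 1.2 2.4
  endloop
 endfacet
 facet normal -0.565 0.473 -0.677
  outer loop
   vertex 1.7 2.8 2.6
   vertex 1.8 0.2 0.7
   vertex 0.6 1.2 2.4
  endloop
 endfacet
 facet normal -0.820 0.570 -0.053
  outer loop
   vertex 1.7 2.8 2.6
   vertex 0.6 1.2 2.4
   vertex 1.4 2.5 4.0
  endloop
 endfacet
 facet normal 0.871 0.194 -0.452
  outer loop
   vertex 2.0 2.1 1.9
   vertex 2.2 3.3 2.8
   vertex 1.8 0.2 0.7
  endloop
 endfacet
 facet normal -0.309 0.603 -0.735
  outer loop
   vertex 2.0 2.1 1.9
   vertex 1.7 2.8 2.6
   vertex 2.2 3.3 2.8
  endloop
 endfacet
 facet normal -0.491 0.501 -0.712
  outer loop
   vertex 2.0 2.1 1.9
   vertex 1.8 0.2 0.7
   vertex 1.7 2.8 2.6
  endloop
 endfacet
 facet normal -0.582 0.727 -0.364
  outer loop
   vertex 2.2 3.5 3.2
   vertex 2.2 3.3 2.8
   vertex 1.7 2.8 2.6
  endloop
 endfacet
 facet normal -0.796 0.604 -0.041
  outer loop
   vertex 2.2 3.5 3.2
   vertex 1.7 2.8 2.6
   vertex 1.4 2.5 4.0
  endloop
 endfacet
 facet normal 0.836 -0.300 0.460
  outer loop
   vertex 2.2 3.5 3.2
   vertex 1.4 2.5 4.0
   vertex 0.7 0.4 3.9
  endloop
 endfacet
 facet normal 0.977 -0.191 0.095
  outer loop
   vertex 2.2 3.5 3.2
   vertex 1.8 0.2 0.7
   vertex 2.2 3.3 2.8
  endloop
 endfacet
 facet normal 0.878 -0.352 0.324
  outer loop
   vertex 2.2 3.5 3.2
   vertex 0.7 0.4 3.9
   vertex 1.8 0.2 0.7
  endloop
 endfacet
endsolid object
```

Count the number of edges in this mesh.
18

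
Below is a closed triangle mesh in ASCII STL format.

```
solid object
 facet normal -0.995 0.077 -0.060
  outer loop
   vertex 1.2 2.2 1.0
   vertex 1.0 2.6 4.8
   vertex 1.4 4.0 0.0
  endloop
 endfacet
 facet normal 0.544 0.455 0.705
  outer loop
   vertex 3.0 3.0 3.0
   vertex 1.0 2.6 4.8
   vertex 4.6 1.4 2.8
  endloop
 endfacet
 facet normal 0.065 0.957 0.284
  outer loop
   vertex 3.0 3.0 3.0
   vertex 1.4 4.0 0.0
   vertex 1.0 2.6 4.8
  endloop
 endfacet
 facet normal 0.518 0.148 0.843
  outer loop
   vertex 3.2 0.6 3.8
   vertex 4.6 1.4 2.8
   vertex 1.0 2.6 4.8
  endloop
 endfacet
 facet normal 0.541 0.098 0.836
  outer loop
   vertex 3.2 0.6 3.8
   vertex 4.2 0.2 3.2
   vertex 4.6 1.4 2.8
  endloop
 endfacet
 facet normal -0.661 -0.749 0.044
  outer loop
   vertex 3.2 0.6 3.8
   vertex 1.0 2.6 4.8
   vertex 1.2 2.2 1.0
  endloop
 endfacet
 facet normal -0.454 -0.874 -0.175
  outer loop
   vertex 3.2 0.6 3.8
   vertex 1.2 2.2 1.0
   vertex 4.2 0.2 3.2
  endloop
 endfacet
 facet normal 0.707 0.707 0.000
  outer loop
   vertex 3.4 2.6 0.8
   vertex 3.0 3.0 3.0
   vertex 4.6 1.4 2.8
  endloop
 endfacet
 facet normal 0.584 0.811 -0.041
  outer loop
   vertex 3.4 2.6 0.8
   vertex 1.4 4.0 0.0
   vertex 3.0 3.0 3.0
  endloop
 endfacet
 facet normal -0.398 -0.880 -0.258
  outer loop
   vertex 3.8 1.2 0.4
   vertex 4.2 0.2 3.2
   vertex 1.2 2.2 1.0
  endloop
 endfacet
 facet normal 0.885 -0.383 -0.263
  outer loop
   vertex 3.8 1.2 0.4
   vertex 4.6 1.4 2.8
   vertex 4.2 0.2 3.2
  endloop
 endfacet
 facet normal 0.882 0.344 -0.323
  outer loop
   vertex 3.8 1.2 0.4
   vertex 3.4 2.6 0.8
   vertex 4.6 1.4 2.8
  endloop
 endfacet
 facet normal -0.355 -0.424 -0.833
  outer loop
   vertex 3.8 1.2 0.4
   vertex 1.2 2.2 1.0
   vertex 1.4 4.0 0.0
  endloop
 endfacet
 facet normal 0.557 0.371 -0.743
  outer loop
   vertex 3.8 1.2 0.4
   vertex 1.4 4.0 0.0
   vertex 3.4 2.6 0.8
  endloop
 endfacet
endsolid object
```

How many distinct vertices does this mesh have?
9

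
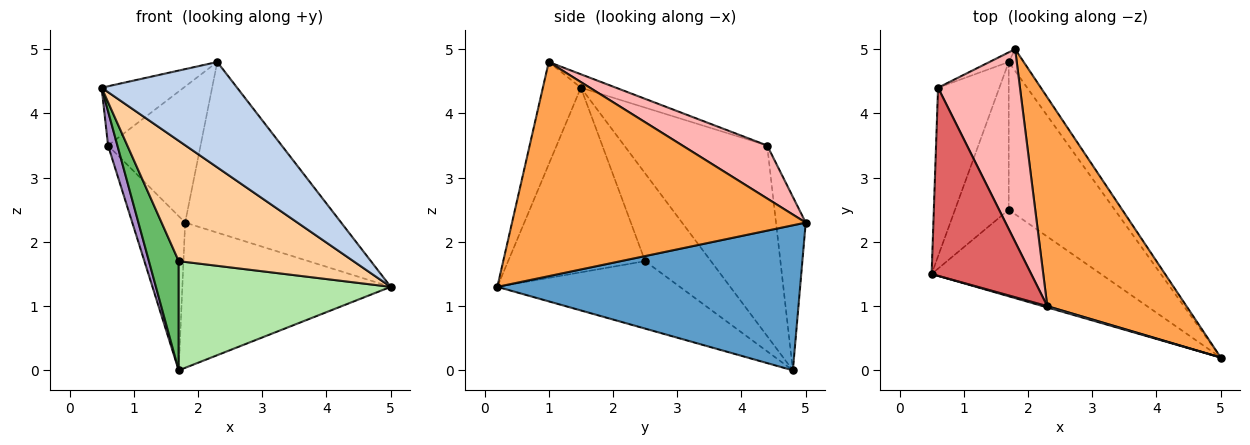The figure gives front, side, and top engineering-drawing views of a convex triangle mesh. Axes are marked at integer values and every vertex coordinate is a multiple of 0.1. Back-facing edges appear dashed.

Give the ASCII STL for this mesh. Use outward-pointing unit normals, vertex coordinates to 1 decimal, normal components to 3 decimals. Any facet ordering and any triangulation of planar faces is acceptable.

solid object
 facet normal 0.821 0.565 -0.085
  outer loop
   vertex 1.7 4.8 0.0
   vertex 1.8 5.0 2.3
   vertex 5.0 0.2 1.3
  endloop
 endfacet
 facet normal -0.270 -0.963 0.012
  outer loop
   vertex 2.3 1.0 4.8
   vertex 0.5 1.5 4.4
   vertex 5.0 0.2 1.3
  endloop
 endfacet
 facet normal 0.766 0.407 0.498
  outer loop
   vertex 2.3 1.0 4.8
   vertex 5.0 0.2 1.3
   vertex 1.8 5.0 2.3
  endloop
 endfacet
 facet normal -0.537 -0.685 -0.492
  outer loop
   vertex 1.7 2.5 1.7
   vertex 5.0 0.2 1.3
   vertex 0.5 1.5 4.4
  endloop
 endfacet
 facet normal -0.796 -0.360 -0.487
  outer loop
   vertex 1.7 2.5 1.7
   vertex 0.5 1.5 4.4
   vertex 1.7 4.8 0.0
  endloop
 endfacet
 facet normal -0.456 -0.529 -0.716
  outer loop
   vertex 1.7 2.5 1.7
   vertex 1.7 4.8 0.0
   vertex 5.0 0.2 1.3
  endloop
 endfacet
 facet normal -0.127 0.298 0.946
  outer loop
   vertex 0.6 4.4 3.5
   vertex 0.5 1.5 4.4
   vertex 2.3 1.0 4.8
  endloop
 endfacet
 facet normal 0.467 0.510 0.722
  outer loop
   vertex 0.6 4.4 3.5
   vertex 2.3 1.0 4.8
   vertex 1.8 5.0 2.3
  endloop
 endfacet
 facet normal -0.950 -0.062 -0.306
  outer loop
   vertex 0.6 4.4 3.5
   vertex 1.7 4.8 0.0
   vertex 0.5 1.5 4.4
  endloop
 endfacet
 facet normal -0.490 0.870 -0.054
  outer loop
   vertex 0.6 4.4 3.5
   vertex 1.8 5.0 2.3
   vertex 1.7 4.8 0.0
  endloop
 endfacet
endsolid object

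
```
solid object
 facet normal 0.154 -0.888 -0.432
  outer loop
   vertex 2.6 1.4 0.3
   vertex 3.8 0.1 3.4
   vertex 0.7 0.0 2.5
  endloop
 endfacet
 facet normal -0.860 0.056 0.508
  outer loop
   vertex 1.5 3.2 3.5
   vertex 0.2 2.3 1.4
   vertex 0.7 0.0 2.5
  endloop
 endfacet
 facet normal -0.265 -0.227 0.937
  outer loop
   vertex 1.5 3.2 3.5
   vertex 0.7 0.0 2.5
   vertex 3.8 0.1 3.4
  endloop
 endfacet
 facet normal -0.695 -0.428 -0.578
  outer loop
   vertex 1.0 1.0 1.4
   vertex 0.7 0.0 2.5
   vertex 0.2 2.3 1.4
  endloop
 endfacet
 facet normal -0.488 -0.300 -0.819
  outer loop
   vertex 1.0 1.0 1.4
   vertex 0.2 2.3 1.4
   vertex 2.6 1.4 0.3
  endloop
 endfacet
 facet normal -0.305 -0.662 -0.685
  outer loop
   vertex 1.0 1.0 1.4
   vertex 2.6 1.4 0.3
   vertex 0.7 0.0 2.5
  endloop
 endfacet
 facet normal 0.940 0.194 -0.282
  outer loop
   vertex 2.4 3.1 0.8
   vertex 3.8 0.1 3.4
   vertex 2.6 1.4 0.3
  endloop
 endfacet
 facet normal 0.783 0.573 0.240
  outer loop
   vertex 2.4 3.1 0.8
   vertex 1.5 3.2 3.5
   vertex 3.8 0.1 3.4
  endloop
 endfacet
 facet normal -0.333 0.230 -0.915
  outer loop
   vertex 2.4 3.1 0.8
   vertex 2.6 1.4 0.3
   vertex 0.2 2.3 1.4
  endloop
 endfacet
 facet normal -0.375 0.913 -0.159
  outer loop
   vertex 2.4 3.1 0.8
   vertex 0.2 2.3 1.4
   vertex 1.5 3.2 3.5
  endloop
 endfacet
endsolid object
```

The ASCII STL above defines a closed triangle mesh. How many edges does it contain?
15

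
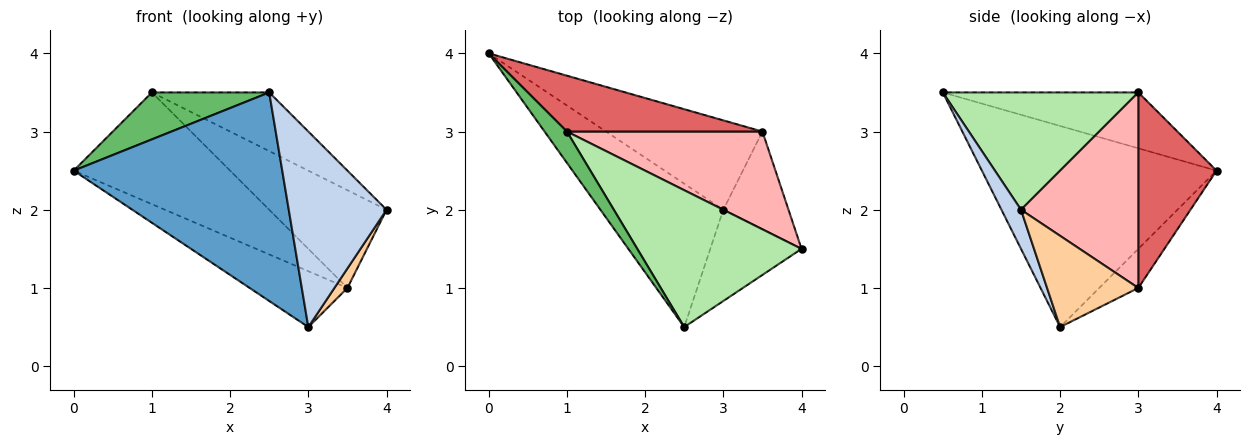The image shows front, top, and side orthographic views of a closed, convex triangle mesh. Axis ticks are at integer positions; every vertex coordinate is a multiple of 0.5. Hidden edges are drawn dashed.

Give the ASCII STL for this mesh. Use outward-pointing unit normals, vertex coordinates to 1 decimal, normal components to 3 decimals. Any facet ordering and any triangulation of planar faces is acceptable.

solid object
 facet normal -0.680 -0.604 -0.415
  outer loop
   vertex 3.0 2.0 0.5
   vertex 2.5 0.5 3.5
   vertex 0.0 4.0 2.5
  endloop
 endfacet
 facet normal 0.178 -0.892 -0.416
  outer loop
   vertex 3.0 2.0 0.5
   vertex 4.0 1.5 2.0
   vertex 2.5 0.5 3.5
  endloop
 endfacet
 facet normal -0.207 0.518 -0.830
  outer loop
   vertex 3.5 3.0 1.0
   vertex 3.0 2.0 0.5
   vertex 0.0 4.0 2.5
  endloop
 endfacet
 facet normal 0.808 -0.115 -0.577
  outer loop
   vertex 3.5 3.0 1.0
   vertex 4.0 1.5 2.0
   vertex 3.0 2.0 0.5
  endloop
 endfacet
 facet normal -0.811 -0.487 0.324
  outer loop
   vertex 1.0 3.0 3.5
   vertex 0.0 4.0 2.5
   vertex 2.5 0.5 3.5
  endloop
 endfacet
 facet normal 0.549 0.329 0.768
  outer loop
   vertex 1.0 3.0 3.5
   vertex 2.5 0.5 3.5
   vertex 4.0 1.5 2.0
  endloop
 endfacet
 facet normal 0.408 0.816 0.408
  outer loop
   vertex 1.0 3.0 3.5
   vertex 3.5 3.0 1.0
   vertex 0.0 4.0 2.5
  endloop
 endfacet
 facet normal 0.577 0.577 0.577
  outer loop
   vertex 1.0 3.0 3.5
   vertex 4.0 1.5 2.0
   vertex 3.5 3.0 1.0
  endloop
 endfacet
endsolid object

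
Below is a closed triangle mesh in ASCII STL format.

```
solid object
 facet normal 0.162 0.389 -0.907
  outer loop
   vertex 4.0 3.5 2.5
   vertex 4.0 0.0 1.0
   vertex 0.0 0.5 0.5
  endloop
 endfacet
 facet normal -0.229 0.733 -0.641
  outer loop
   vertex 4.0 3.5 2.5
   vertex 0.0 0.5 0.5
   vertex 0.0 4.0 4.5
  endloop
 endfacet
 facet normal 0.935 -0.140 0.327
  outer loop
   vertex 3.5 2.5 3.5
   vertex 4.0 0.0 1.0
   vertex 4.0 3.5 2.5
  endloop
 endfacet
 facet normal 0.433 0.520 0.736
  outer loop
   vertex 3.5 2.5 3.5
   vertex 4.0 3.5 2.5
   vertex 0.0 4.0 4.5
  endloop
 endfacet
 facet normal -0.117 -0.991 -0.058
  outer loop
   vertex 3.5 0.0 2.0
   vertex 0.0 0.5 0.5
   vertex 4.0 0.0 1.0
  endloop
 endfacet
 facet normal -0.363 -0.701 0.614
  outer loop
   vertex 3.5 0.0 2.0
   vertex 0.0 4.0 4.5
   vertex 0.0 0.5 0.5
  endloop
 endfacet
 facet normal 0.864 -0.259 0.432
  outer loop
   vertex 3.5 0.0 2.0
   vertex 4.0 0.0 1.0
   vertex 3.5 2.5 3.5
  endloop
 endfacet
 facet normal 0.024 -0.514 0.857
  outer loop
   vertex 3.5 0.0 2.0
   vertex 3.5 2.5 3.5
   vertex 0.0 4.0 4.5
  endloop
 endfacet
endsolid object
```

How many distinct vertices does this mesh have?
6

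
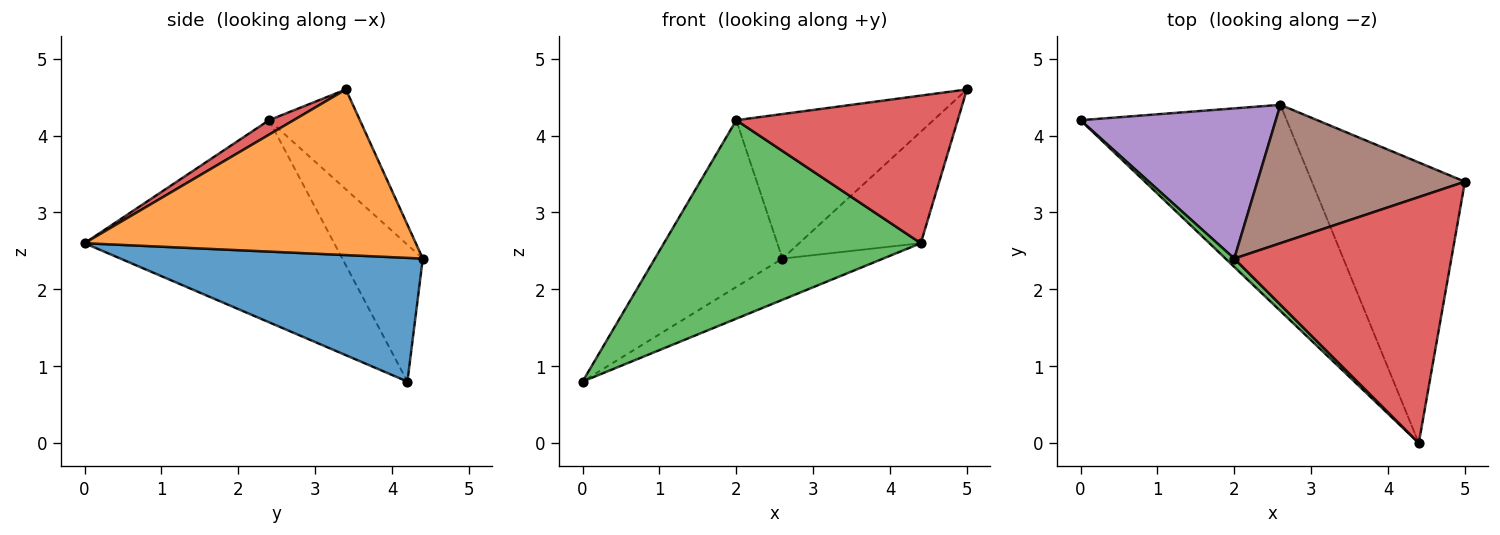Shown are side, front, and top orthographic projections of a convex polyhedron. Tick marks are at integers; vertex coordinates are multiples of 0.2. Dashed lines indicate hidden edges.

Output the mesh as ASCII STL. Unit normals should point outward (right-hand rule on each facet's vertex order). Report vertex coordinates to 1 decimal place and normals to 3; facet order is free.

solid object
 facet normal 0.507 0.169 -0.845
  outer loop
   vertex 2.6 4.4 2.4
   vertex 4.4 0.0 2.6
   vertex 0.0 4.2 0.8
  endloop
 endfacet
 facet normal 0.709 0.260 -0.655
  outer loop
   vertex 2.6 4.4 2.4
   vertex 5.0 3.4 4.6
   vertex 4.4 0.0 2.6
  endloop
 endfacet
 facet normal -0.697 -0.717 0.030
  outer loop
   vertex 2.0 2.4 4.2
   vertex 0.0 4.2 0.8
   vertex 4.4 0.0 2.6
  endloop
 endfacet
 facet normal 0.057 -0.514 0.856
  outer loop
   vertex 2.0 2.4 4.2
   vertex 4.4 0.0 2.6
   vertex 5.0 3.4 4.6
  endloop
 endfacet
 facet normal -0.425 0.673 0.606
  outer loop
   vertex 2.0 2.4 4.2
   vertex 2.6 4.4 2.4
   vertex 0.0 4.2 0.8
  endloop
 endfacet
 facet normal -0.316 0.685 0.656
  outer loop
   vertex 2.0 2.4 4.2
   vertex 5.0 3.4 4.6
   vertex 2.6 4.4 2.4
  endloop
 endfacet
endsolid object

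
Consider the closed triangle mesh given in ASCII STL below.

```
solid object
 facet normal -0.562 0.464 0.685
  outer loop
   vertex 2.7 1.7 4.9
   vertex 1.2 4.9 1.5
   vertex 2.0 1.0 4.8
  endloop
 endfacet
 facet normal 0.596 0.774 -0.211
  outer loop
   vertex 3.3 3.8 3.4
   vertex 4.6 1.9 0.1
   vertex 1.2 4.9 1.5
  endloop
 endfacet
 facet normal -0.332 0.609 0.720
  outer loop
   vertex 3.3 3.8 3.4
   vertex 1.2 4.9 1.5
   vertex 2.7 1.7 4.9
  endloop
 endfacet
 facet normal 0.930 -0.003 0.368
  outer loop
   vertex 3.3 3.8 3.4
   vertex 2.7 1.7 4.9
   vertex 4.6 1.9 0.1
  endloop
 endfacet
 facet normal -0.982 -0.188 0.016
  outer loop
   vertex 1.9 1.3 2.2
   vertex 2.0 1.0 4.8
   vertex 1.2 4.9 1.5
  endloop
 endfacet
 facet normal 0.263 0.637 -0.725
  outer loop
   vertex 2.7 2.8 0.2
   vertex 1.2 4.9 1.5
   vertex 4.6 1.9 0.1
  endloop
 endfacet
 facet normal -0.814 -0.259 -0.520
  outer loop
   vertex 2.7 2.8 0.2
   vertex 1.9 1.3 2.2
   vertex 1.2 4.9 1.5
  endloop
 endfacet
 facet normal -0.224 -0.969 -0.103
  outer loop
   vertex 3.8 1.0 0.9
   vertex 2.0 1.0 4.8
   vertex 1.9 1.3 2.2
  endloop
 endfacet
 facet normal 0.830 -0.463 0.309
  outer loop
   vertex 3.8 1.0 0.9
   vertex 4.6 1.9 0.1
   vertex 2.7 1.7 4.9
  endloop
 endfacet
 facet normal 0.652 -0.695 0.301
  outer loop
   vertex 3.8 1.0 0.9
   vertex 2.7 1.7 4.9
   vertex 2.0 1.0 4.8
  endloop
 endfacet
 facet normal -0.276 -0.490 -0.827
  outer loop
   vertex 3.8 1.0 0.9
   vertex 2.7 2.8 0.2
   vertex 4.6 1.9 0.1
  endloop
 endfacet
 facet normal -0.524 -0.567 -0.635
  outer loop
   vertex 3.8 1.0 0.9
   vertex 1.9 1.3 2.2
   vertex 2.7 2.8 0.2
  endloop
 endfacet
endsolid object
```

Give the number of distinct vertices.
8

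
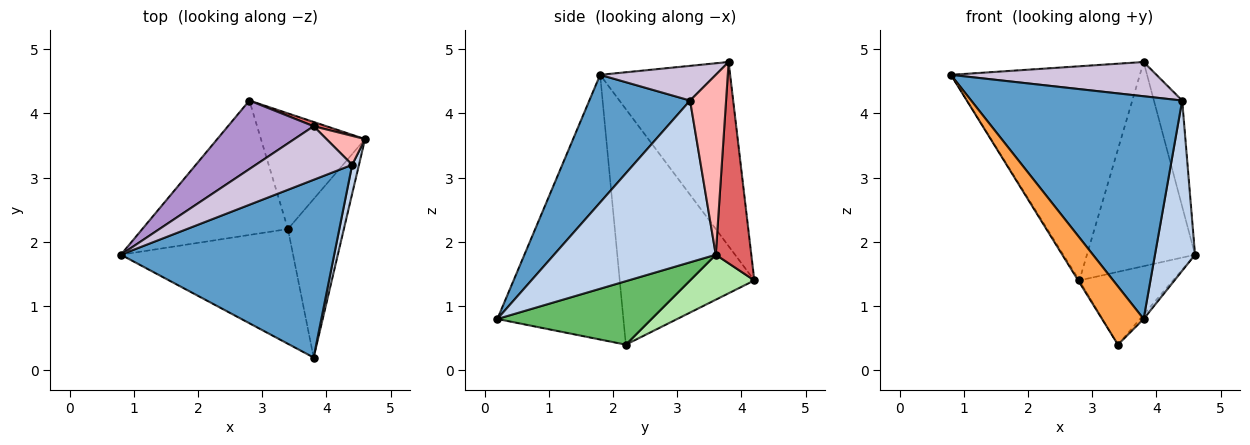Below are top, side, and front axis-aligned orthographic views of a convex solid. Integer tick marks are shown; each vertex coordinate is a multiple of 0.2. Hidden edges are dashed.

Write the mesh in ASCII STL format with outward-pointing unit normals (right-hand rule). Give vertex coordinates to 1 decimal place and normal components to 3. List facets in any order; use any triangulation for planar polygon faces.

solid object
 facet normal 0.350 -0.732 0.584
  outer loop
   vertex 4.4 3.2 4.2
   vertex 0.8 1.8 4.6
   vertex 3.8 0.2 0.8
  endloop
 endfacet
 facet normal 0.970 -0.240 0.041
  outer loop
   vertex 4.4 3.2 4.2
   vertex 3.8 0.2 0.8
   vertex 4.6 3.6 1.8
  endloop
 endfacet
 facet normal -0.808 -0.267 -0.526
  outer loop
   vertex 3.4 2.2 0.4
   vertex 3.8 0.2 0.8
   vertex 0.8 1.8 4.6
  endloop
 endfacet
 facet normal -0.851 0.008 -0.526
  outer loop
   vertex 3.4 2.2 0.4
   vertex 0.8 1.8 4.6
   vertex 2.8 4.2 1.4
  endloop
 endfacet
 facet normal 0.750 0.018 -0.661
  outer loop
   vertex 3.4 2.2 0.4
   vertex 4.6 3.6 1.8
   vertex 3.8 0.2 0.8
  endloop
 endfacet
 facet normal 0.343 0.500 -0.795
  outer loop
   vertex 3.4 2.2 0.4
   vertex 2.8 4.2 1.4
   vertex 4.6 3.6 1.8
  endloop
 endfacet
 facet normal 0.312 0.950 0.020
  outer loop
   vertex 3.8 3.8 4.8
   vertex 4.6 3.6 1.8
   vertex 2.8 4.2 1.4
  endloop
 endfacet
 facet normal 0.775 0.609 0.166
  outer loop
   vertex 3.8 3.8 4.8
   vertex 4.4 3.2 4.2
   vertex 4.6 3.6 1.8
  endloop
 endfacet
 facet normal -0.548 0.797 0.255
  outer loop
   vertex 3.8 3.8 4.8
   vertex 2.8 4.2 1.4
   vertex 0.8 1.8 4.6
  endloop
 endfacet
 facet normal 0.290 -0.516 0.806
  outer loop
   vertex 3.8 3.8 4.8
   vertex 0.8 1.8 4.6
   vertex 4.4 3.2 4.2
  endloop
 endfacet
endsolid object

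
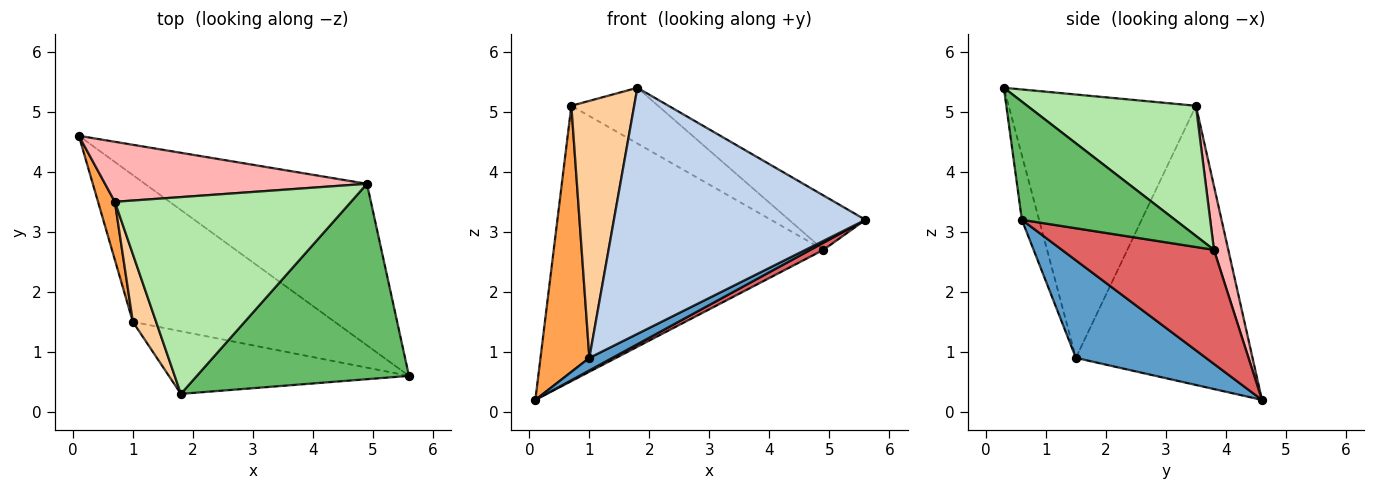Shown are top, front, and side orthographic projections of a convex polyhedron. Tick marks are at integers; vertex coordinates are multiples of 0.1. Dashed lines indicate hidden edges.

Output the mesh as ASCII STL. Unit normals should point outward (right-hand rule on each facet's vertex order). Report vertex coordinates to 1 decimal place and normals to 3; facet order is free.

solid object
 facet normal 0.434 -0.077 -0.898
  outer loop
   vertex 1.0 1.5 0.9
   vertex 0.1 4.6 0.2
   vertex 5.6 0.6 3.2
  endloop
 endfacet
 facet normal -0.066 -0.967 -0.246
  outer loop
   vertex 1.0 1.5 0.9
   vertex 5.6 0.6 3.2
   vertex 1.8 0.3 5.4
  endloop
 endfacet
 facet normal -0.962 -0.266 0.058
  outer loop
   vertex 0.7 3.5 5.1
   vertex 0.1 4.6 0.2
   vertex 1.0 1.5 0.9
  endloop
 endfacet
 facet normal -0.945 -0.317 0.083
  outer loop
   vertex 0.7 3.5 5.1
   vertex 1.0 1.5 0.9
   vertex 1.8 0.3 5.4
  endloop
 endfacet
 facet normal 0.473 0.236 0.849
  outer loop
   vertex 4.9 3.8 2.7
   vertex 1.8 0.3 5.4
   vertex 5.6 0.6 3.2
  endloop
 endfacet
 facet normal 0.469 0.241 0.850
  outer loop
   vertex 4.9 3.8 2.7
   vertex 0.7 3.5 5.1
   vertex 1.8 0.3 5.4
  endloop
 endfacet
 facet normal 0.456 -0.039 -0.889
  outer loop
   vertex 4.9 3.8 2.7
   vertex 5.6 0.6 3.2
   vertex 0.1 4.6 0.2
  endloop
 endfacet
 facet normal 0.052 0.976 0.213
  outer loop
   vertex 4.9 3.8 2.7
   vertex 0.1 4.6 0.2
   vertex 0.7 3.5 5.1
  endloop
 endfacet
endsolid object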